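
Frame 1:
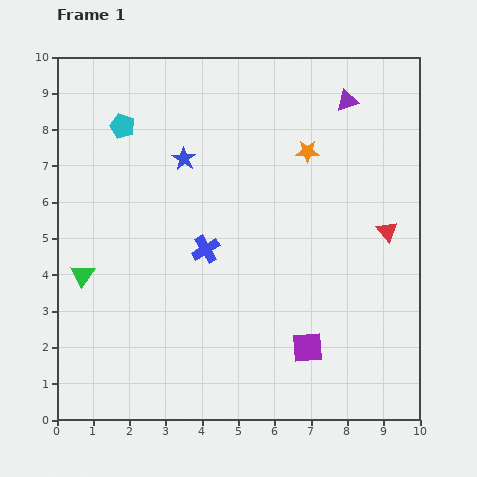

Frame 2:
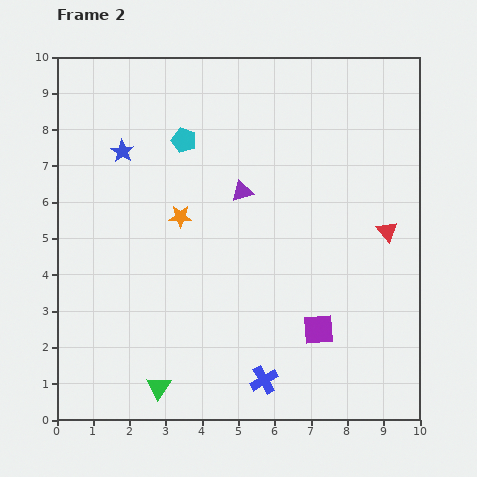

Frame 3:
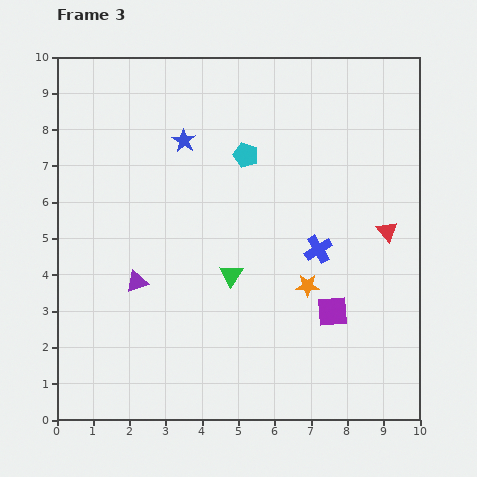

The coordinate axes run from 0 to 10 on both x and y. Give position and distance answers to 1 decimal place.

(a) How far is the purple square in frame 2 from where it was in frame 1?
0.6

The purple square moved from (6.9, 2.0) to (7.2, 2.5), a distance of √(0.3² + 0.5²) ≈ 0.6.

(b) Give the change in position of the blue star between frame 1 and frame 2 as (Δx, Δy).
(-1.7, 0.2)

The blue star was at (3.5, 7.2) in frame 1 and (1.8, 7.4) in frame 2.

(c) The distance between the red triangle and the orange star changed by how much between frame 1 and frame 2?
+2.6

Distance in frame 1: 3.1. Distance in frame 2: 5.7.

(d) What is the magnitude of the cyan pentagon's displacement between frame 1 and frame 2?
1.7

The cyan pentagon moved from (1.8, 8.1) to (3.5, 7.7), a distance of √(1.7² + 0.4²) ≈ 1.7.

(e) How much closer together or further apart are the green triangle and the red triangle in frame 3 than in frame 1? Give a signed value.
-4.0

Distance in frame 1: 8.5. Distance in frame 3: 4.5.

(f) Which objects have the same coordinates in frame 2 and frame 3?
the red triangle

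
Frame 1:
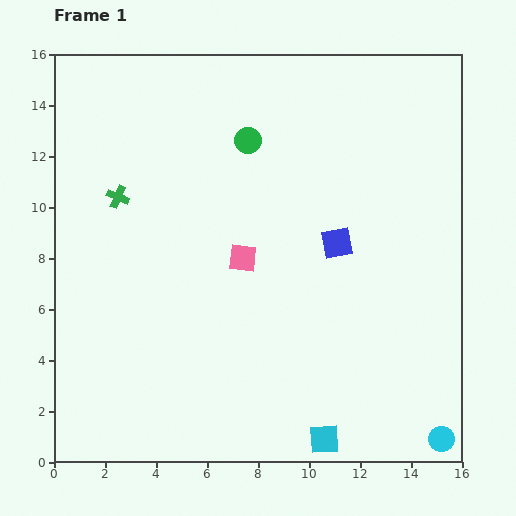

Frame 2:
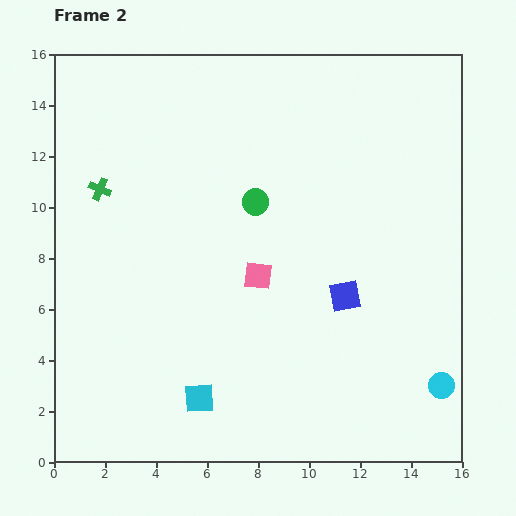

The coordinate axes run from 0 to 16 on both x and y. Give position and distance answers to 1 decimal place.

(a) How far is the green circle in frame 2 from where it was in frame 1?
2.4

The green circle moved from (7.6, 12.6) to (7.9, 10.2), a distance of √(0.3² + 2.4²) ≈ 2.4.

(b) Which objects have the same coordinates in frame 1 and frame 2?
none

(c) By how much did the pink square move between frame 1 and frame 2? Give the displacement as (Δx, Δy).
(0.6, -0.7)

The pink square was at (7.4, 8.0) in frame 1 and (8.0, 7.3) in frame 2.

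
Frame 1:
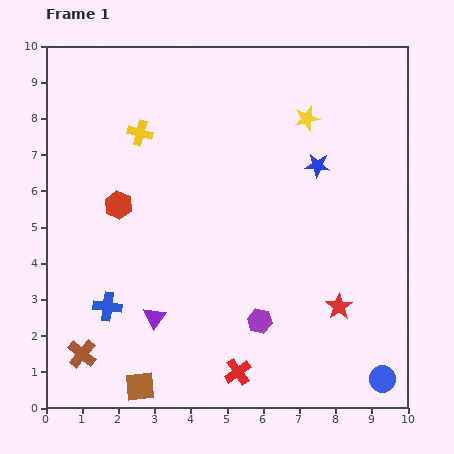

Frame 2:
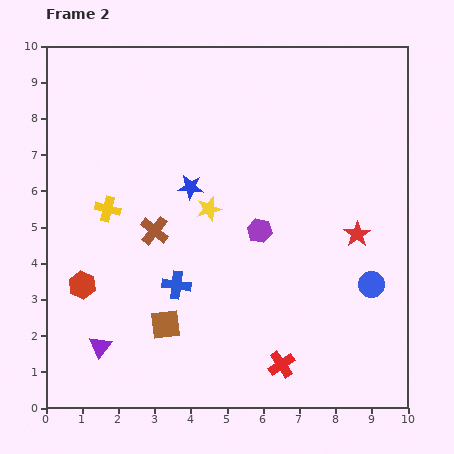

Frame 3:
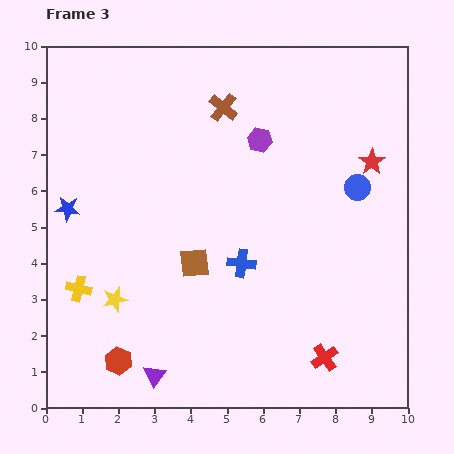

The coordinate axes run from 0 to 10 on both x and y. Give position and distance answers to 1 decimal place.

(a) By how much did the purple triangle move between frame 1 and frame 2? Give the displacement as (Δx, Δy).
(-1.5, -0.8)

The purple triangle was at (3.0, 2.5) in frame 1 and (1.5, 1.7) in frame 2.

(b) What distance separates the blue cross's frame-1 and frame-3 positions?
3.9

The blue cross moved from (1.7, 2.8) to (5.4, 4.0), a distance of √(3.7² + 1.2²) ≈ 3.9.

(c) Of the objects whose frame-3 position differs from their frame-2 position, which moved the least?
the red cross

(moved 1.2)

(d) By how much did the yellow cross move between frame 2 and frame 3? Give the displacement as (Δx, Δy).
(-0.8, -2.2)

The yellow cross was at (1.7, 5.5) in frame 2 and (0.9, 3.3) in frame 3.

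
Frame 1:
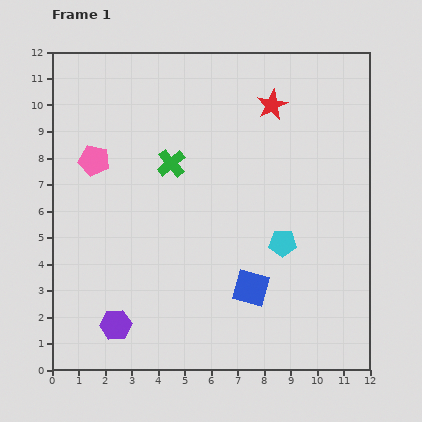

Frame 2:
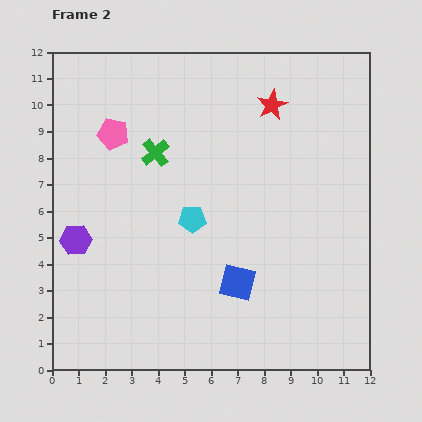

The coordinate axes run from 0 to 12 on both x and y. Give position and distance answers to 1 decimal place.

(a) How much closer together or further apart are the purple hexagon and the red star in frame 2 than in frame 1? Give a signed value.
-1.2

Distance in frame 1: 10.2. Distance in frame 2: 9.0.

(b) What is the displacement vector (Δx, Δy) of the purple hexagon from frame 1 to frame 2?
(-1.5, 3.2)

The purple hexagon was at (2.4, 1.7) in frame 1 and (0.9, 4.9) in frame 2.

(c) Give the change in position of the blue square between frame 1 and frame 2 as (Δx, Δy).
(-0.5, 0.2)

The blue square was at (7.5, 3.1) in frame 1 and (7.0, 3.3) in frame 2.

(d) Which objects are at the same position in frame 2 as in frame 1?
the red star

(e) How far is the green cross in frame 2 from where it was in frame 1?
0.7

The green cross moved from (4.5, 7.8) to (3.9, 8.2), a distance of √(0.6² + 0.4²) ≈ 0.7.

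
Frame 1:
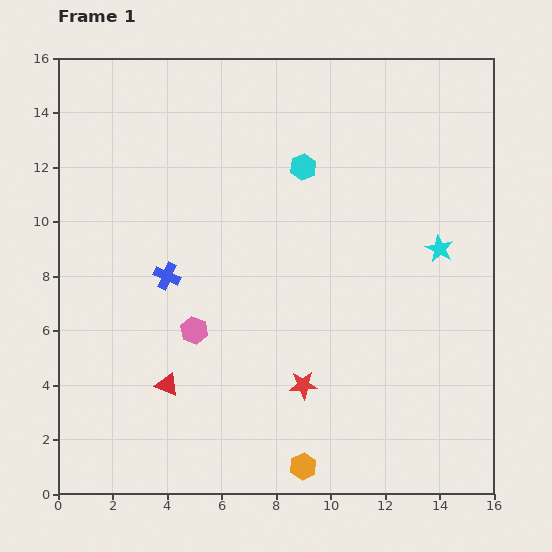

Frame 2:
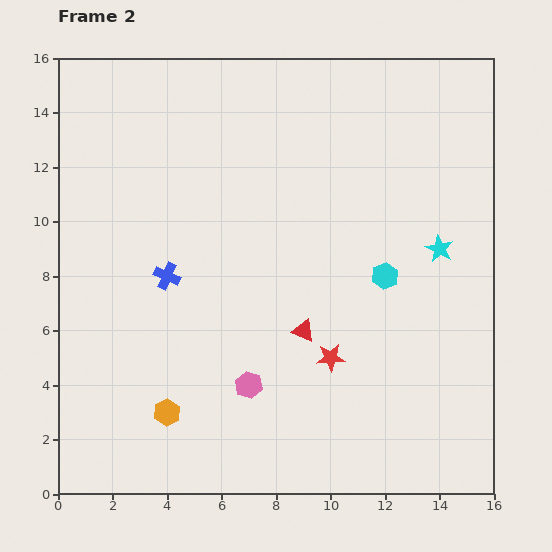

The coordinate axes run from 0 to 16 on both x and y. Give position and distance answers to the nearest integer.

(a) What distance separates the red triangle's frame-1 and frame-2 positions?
5

The red triangle moved from (4, 4) to (9, 6), a distance of √(5² + 2²) ≈ 5.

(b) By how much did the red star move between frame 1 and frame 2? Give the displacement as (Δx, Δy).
(1, 1)

The red star was at (9, 4) in frame 1 and (10, 5) in frame 2.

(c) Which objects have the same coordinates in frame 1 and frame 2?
the blue cross, the cyan star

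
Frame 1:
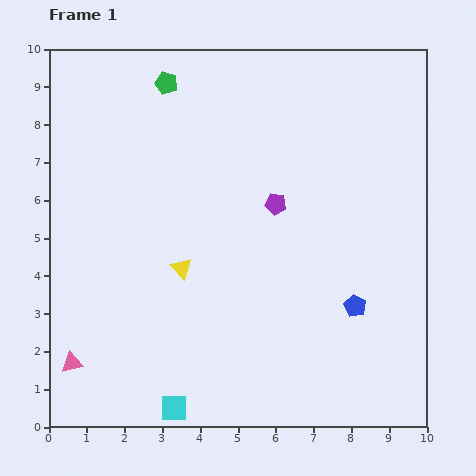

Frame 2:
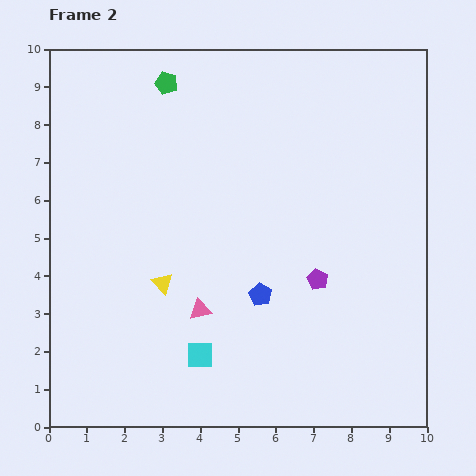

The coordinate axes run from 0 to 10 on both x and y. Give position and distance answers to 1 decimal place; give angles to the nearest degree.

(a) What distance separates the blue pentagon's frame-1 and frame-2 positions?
2.5

The blue pentagon moved from (8.1, 3.2) to (5.6, 3.5), a distance of √(2.5² + 0.3²) ≈ 2.5.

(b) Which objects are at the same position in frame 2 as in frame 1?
the green pentagon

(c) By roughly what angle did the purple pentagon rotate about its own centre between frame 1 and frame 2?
20° clockwise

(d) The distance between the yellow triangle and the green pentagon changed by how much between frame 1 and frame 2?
+0.4

Distance in frame 1: 4.9. Distance in frame 2: 5.3.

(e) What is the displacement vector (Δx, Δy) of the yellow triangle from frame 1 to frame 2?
(-0.5, -0.4)

The yellow triangle was at (3.5, 4.2) in frame 1 and (3.0, 3.8) in frame 2.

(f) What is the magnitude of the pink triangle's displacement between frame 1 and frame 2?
3.7

The pink triangle moved from (0.6, 1.7) to (4.0, 3.1), a distance of √(3.4² + 1.4²) ≈ 3.7.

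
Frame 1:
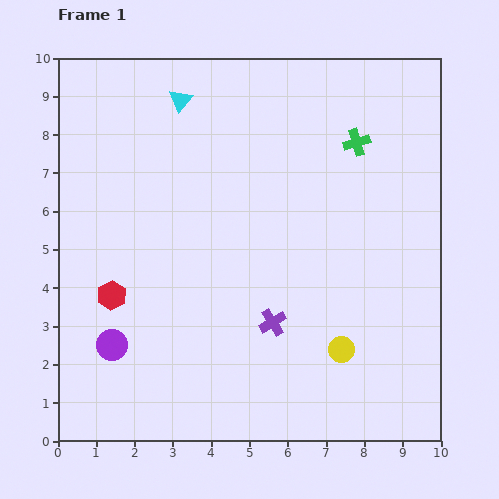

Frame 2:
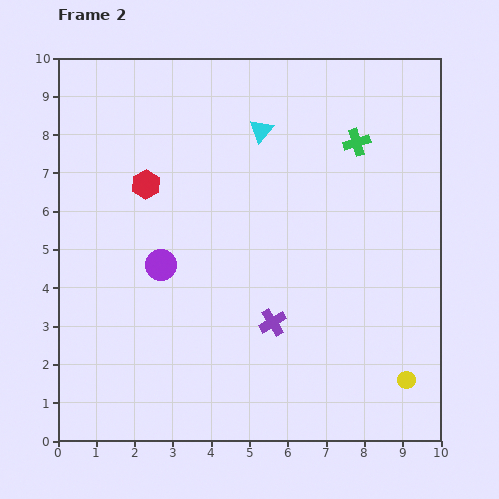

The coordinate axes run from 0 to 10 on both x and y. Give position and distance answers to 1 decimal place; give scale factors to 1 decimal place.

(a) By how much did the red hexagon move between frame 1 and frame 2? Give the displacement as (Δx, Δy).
(0.9, 2.9)

The red hexagon was at (1.4, 3.8) in frame 1 and (2.3, 6.7) in frame 2.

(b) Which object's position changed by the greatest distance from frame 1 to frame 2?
the red hexagon

(moved 3.0; next 2.5)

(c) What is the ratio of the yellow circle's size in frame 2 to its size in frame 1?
0.7×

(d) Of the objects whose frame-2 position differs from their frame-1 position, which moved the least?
the yellow circle

(moved 1.9)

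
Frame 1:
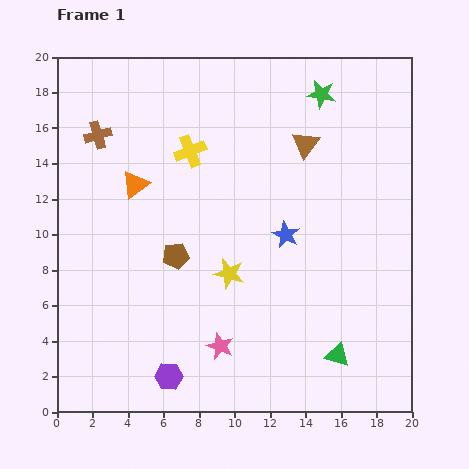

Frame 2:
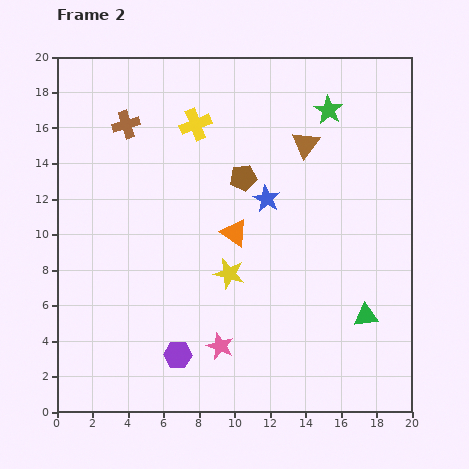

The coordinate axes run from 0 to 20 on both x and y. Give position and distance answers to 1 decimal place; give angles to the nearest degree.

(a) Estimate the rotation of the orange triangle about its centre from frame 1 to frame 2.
49° counter-clockwise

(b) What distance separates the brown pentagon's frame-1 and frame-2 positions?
5.8

The brown pentagon moved from (6.7, 8.8) to (10.5, 13.2), a distance of √(3.8² + 4.4²) ≈ 5.8.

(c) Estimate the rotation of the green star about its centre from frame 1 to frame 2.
22° clockwise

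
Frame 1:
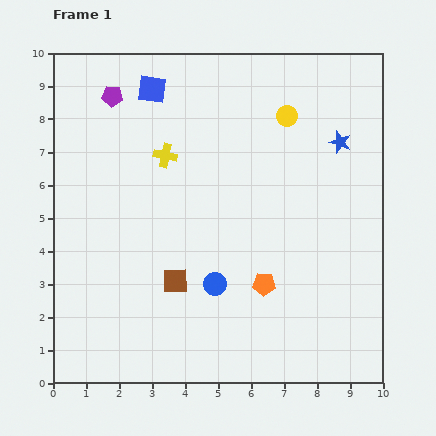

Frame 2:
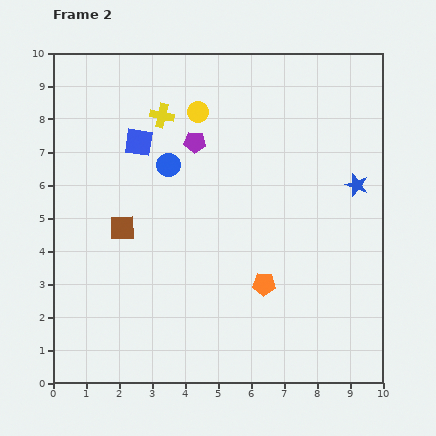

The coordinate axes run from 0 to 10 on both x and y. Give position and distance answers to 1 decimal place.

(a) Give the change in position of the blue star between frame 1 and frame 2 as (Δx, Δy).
(0.5, -1.3)

The blue star was at (8.7, 7.3) in frame 1 and (9.2, 6.0) in frame 2.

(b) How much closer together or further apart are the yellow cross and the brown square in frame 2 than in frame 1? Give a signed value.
-0.2

Distance in frame 1: 3.8. Distance in frame 2: 3.6.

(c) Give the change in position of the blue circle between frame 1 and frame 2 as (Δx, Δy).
(-1.4, 3.6)

The blue circle was at (4.9, 3.0) in frame 1 and (3.5, 6.6) in frame 2.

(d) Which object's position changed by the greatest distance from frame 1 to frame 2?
the blue circle

(moved 3.9; next 2.9)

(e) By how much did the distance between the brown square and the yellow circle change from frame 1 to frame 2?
-1.8

Distance in frame 1: 6.0. Distance in frame 2: 4.2.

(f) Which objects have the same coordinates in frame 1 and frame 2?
the orange pentagon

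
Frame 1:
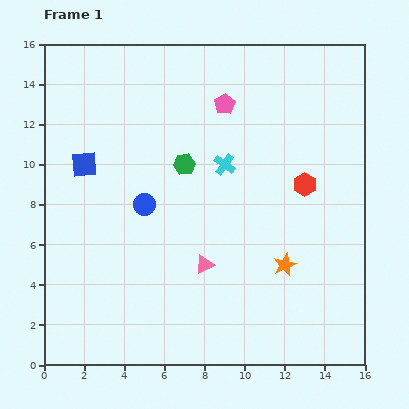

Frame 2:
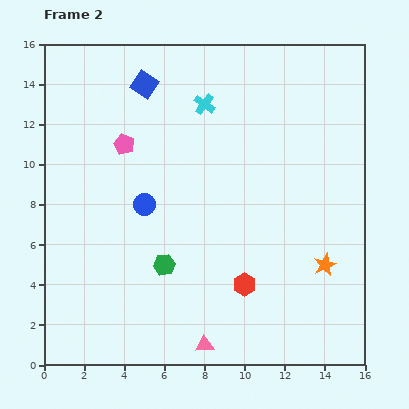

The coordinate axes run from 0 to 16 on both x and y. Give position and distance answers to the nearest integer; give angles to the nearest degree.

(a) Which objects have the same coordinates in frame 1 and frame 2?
the blue circle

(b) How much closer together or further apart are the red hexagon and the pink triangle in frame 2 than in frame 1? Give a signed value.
-2

Distance in frame 1: 6. Distance in frame 2: 4.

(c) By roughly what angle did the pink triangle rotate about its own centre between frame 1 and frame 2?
21° clockwise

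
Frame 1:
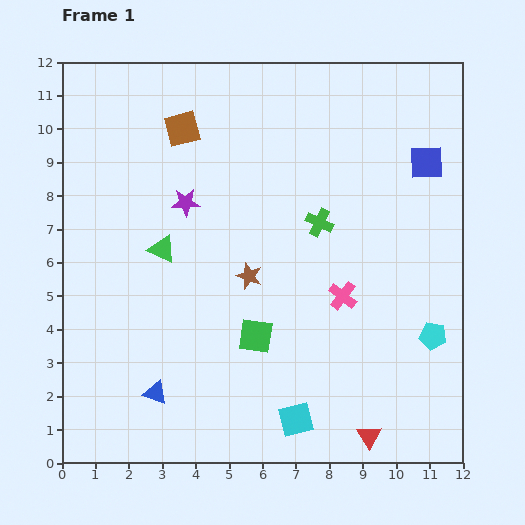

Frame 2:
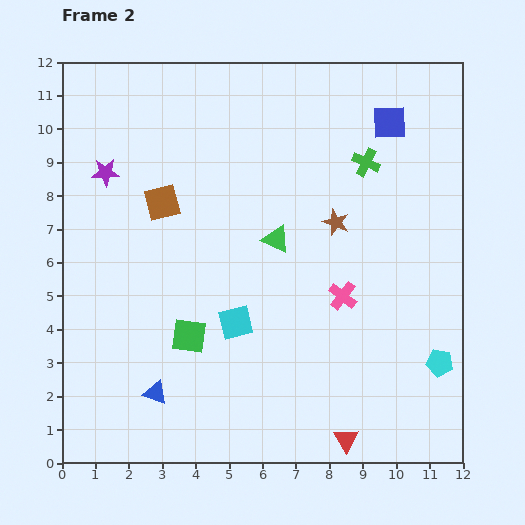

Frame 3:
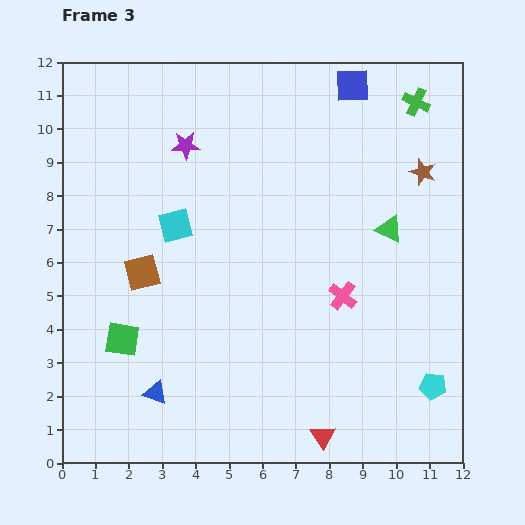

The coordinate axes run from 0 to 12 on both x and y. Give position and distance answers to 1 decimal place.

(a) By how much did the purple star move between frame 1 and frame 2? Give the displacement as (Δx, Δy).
(-2.4, 0.9)

The purple star was at (3.7, 7.8) in frame 1 and (1.3, 8.7) in frame 2.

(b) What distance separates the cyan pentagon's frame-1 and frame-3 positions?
1.5

The cyan pentagon moved from (11.1, 3.8) to (11.1, 2.3), a distance of √(0.0² + 1.5²) ≈ 1.5.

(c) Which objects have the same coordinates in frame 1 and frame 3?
the pink cross, the blue triangle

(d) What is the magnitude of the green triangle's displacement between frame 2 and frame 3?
3.4

The green triangle moved from (6.4, 6.7) to (9.8, 7.0), a distance of √(3.4² + 0.3²) ≈ 3.4.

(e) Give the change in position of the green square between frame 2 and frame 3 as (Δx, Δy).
(-2.0, -0.1)

The green square was at (3.8, 3.8) in frame 2 and (1.8, 3.7) in frame 3.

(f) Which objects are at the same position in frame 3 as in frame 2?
the pink cross, the blue triangle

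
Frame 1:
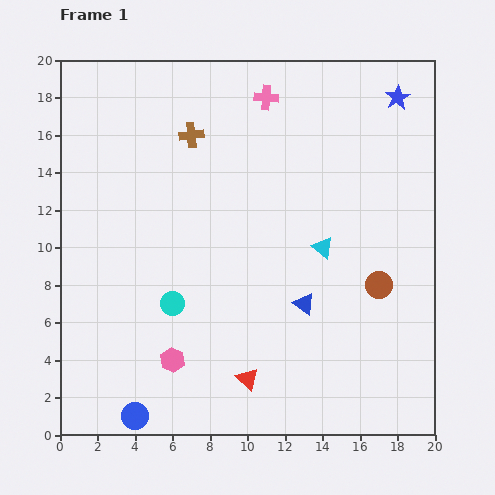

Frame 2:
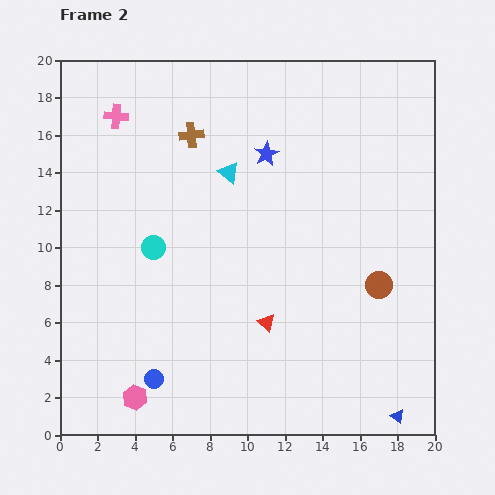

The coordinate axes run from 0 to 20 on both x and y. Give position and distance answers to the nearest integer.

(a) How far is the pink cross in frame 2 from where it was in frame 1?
8

The pink cross moved from (11, 18) to (3, 17), a distance of √(8² + 1²) ≈ 8.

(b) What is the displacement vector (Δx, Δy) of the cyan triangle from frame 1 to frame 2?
(-5, 4)

The cyan triangle was at (14, 10) in frame 1 and (9, 14) in frame 2.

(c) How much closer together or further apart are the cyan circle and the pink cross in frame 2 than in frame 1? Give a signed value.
-5

Distance in frame 1: 12. Distance in frame 2: 7.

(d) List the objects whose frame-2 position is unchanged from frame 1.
the brown cross, the brown circle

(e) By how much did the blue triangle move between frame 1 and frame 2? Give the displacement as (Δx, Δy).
(5, -6)

The blue triangle was at (13, 7) in frame 1 and (18, 1) in frame 2.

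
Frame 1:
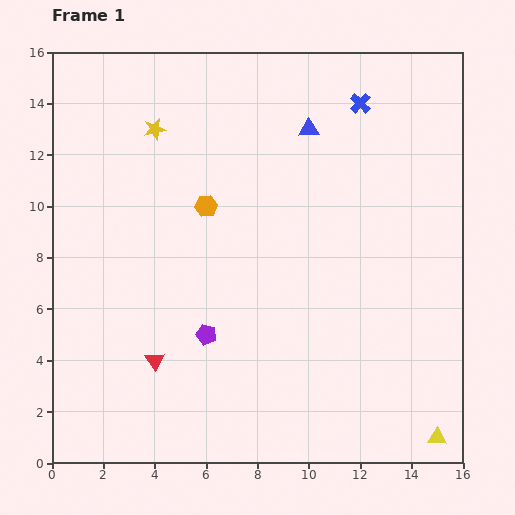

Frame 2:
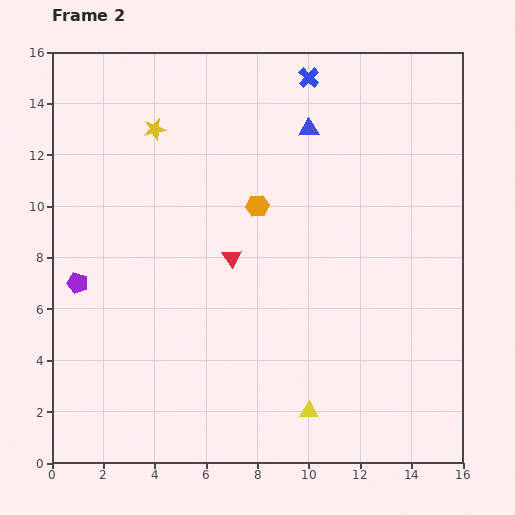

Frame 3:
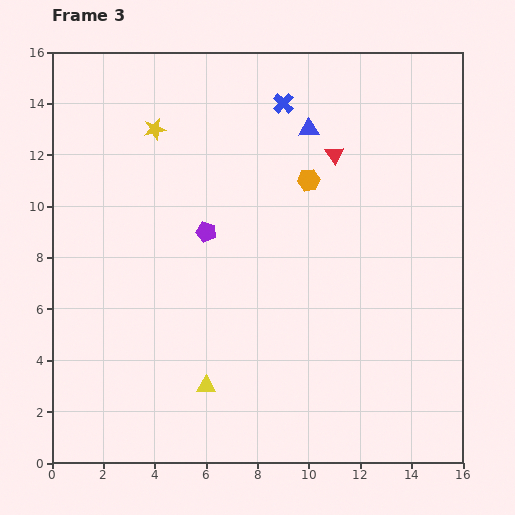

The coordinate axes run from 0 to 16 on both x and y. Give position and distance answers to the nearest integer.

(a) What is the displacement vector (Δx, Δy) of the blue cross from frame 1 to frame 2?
(-2, 1)

The blue cross was at (12, 14) in frame 1 and (10, 15) in frame 2.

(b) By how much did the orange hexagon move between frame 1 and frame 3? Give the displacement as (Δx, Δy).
(4, 1)

The orange hexagon was at (6, 10) in frame 1 and (10, 11) in frame 3.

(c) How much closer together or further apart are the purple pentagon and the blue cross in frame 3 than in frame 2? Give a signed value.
-6

Distance in frame 2: 12. Distance in frame 3: 6.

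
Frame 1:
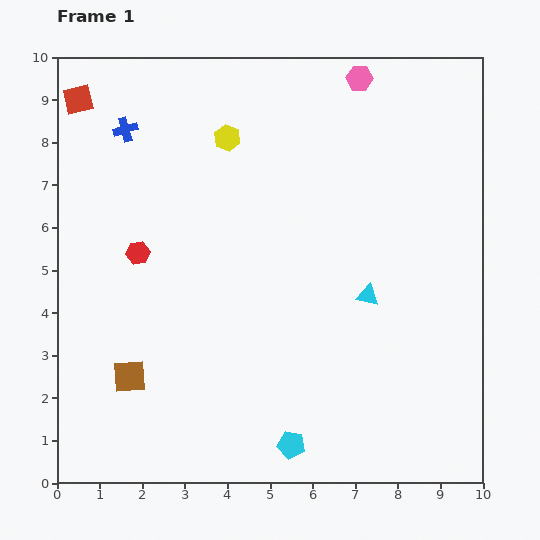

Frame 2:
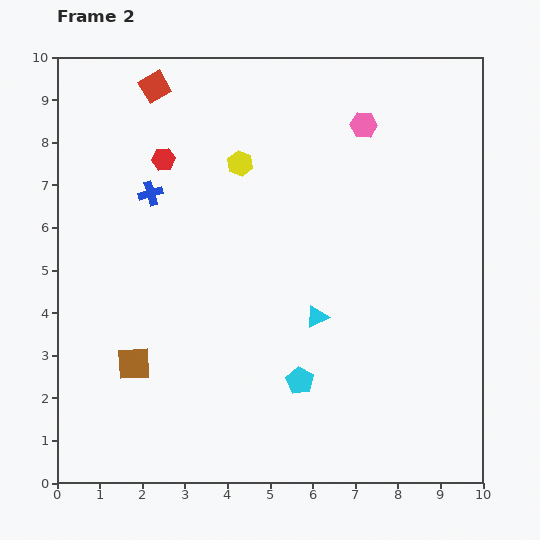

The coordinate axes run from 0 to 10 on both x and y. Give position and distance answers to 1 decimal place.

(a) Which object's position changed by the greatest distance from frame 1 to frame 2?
the red hexagon

(moved 2.3; next 1.8)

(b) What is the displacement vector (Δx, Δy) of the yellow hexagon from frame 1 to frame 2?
(0.3, -0.6)

The yellow hexagon was at (4.0, 8.1) in frame 1 and (4.3, 7.5) in frame 2.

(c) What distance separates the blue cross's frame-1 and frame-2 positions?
1.6

The blue cross moved from (1.6, 8.3) to (2.2, 6.8), a distance of √(0.6² + 1.5²) ≈ 1.6.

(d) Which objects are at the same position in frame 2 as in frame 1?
none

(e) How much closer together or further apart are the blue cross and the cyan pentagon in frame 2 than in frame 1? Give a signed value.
-2.8

Distance in frame 1: 8.4. Distance in frame 2: 5.6.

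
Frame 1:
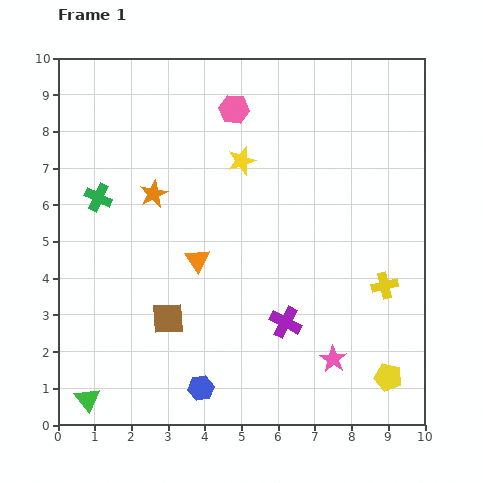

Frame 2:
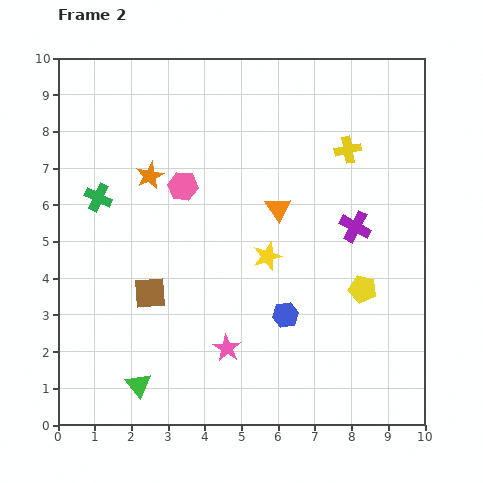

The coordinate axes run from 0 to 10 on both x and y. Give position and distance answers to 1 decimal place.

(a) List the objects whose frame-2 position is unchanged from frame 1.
the green cross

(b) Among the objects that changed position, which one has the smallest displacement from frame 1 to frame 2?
the orange star

(moved 0.5)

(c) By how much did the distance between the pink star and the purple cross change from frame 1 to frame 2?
+3.2

Distance in frame 1: 1.6. Distance in frame 2: 4.8.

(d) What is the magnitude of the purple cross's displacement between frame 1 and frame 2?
3.2

The purple cross moved from (6.2, 2.8) to (8.1, 5.4), a distance of √(1.9² + 2.6²) ≈ 3.2.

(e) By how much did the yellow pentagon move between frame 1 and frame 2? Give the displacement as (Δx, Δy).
(-0.7, 2.4)

The yellow pentagon was at (9.0, 1.3) in frame 1 and (8.3, 3.7) in frame 2.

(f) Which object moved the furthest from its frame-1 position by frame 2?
the yellow cross

(moved 3.8; next 3.2)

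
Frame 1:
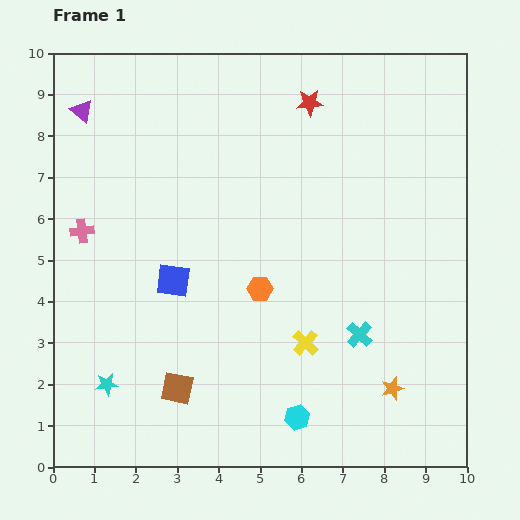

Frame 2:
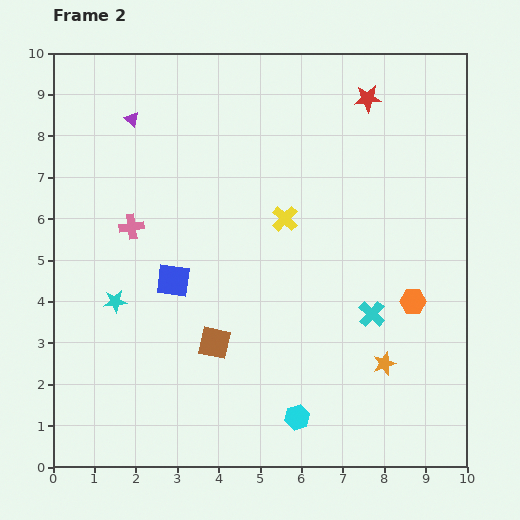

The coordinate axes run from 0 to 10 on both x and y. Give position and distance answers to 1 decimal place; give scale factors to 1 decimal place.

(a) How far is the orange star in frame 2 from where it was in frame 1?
0.6

The orange star moved from (8.2, 1.9) to (8.0, 2.5), a distance of √(0.2² + 0.6²) ≈ 0.6.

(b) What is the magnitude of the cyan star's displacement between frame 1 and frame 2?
2.0

The cyan star moved from (1.3, 2.0) to (1.5, 4.0), a distance of √(0.2² + 2.0²) ≈ 2.0.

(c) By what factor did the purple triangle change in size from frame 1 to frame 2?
0.6×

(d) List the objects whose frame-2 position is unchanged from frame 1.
the cyan hexagon, the blue square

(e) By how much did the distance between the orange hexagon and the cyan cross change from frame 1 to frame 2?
-1.6

Distance in frame 1: 2.6. Distance in frame 2: 1.0.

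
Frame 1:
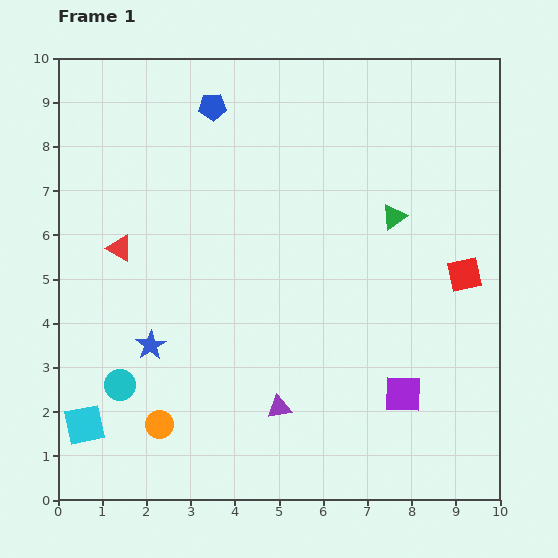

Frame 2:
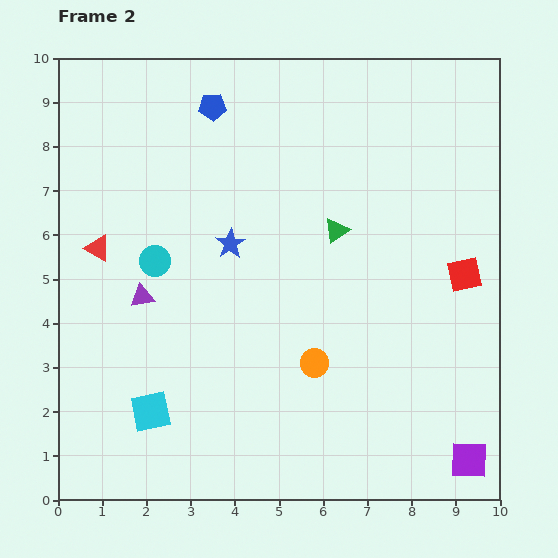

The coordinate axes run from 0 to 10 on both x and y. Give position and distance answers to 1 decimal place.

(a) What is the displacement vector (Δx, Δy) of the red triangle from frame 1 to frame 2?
(-0.5, 0.0)

The red triangle was at (1.4, 5.7) in frame 1 and (0.9, 5.7) in frame 2.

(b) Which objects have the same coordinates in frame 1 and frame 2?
the red square, the blue pentagon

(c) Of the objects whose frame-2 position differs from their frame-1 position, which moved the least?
the red triangle

(moved 0.5)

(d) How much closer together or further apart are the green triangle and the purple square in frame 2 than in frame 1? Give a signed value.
+2.0

Distance in frame 1: 4.0. Distance in frame 2: 6.0.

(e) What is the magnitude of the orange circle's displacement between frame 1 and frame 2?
3.8

The orange circle moved from (2.3, 1.7) to (5.8, 3.1), a distance of √(3.5² + 1.4²) ≈ 3.8.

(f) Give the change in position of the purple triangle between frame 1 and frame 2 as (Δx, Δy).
(-3.1, 2.5)

The purple triangle was at (5.0, 2.1) in frame 1 and (1.9, 4.6) in frame 2.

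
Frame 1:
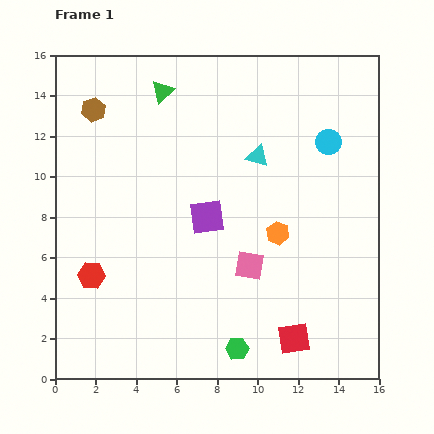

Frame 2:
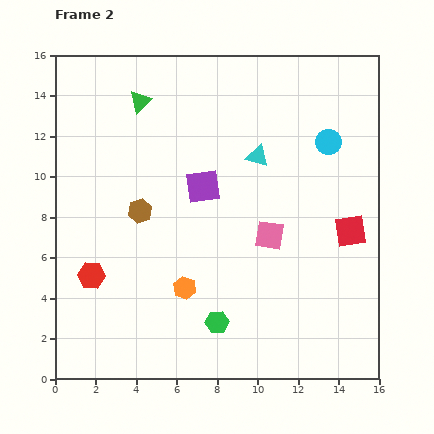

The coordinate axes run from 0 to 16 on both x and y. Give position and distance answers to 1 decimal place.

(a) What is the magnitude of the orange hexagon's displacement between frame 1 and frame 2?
5.3

The orange hexagon moved from (11.0, 7.2) to (6.4, 4.5), a distance of √(4.6² + 2.7²) ≈ 5.3.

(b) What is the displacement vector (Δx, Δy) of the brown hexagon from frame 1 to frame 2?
(2.3, -5.0)

The brown hexagon was at (1.9, 13.3) in frame 1 and (4.2, 8.3) in frame 2.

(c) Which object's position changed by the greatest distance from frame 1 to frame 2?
the red square

(moved 6.0; next 5.5)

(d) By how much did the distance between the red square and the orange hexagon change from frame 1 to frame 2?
+3.4

Distance in frame 1: 5.3. Distance in frame 2: 8.7.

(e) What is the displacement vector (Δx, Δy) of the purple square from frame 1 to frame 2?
(-0.2, 1.5)

The purple square was at (7.5, 8.0) in frame 1 and (7.3, 9.5) in frame 2.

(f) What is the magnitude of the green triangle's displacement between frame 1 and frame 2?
1.2

The green triangle moved from (5.3, 14.2) to (4.2, 13.7), a distance of √(1.1² + 0.5²) ≈ 1.2.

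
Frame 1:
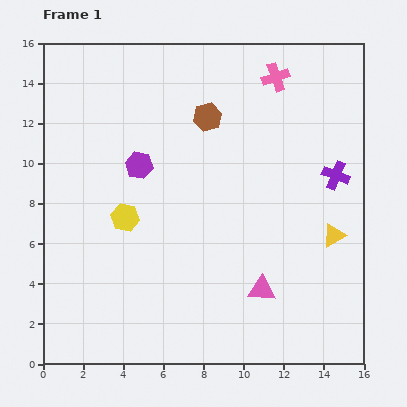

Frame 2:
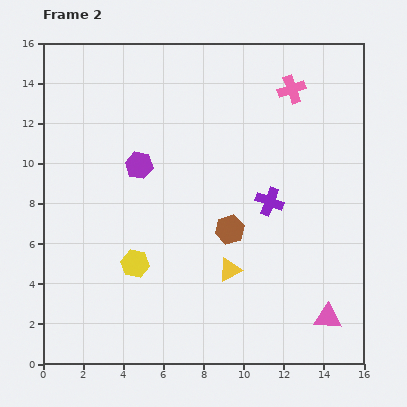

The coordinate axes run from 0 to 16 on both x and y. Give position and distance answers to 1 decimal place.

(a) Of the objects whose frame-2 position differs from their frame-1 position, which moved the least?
the pink cross

(moved 1.0)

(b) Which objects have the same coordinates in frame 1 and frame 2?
the purple hexagon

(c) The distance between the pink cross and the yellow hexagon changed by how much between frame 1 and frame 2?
+1.4

Distance in frame 1: 10.3. Distance in frame 2: 11.7.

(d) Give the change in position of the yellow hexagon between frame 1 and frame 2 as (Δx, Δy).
(0.5, -2.3)

The yellow hexagon was at (4.1, 7.3) in frame 1 and (4.6, 5.0) in frame 2.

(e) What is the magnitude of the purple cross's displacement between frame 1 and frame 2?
3.5

The purple cross moved from (14.6, 9.4) to (11.3, 8.1), a distance of √(3.3² + 1.3²) ≈ 3.5.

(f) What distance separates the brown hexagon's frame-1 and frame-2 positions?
5.7

The brown hexagon moved from (8.2, 12.3) to (9.3, 6.7), a distance of √(1.1² + 5.6²) ≈ 5.7.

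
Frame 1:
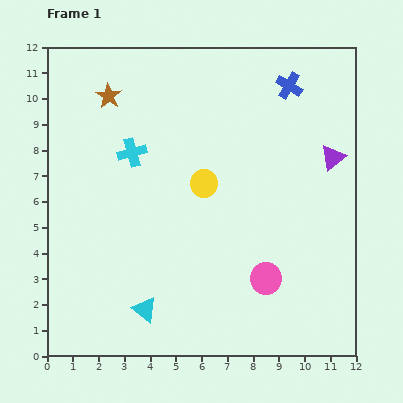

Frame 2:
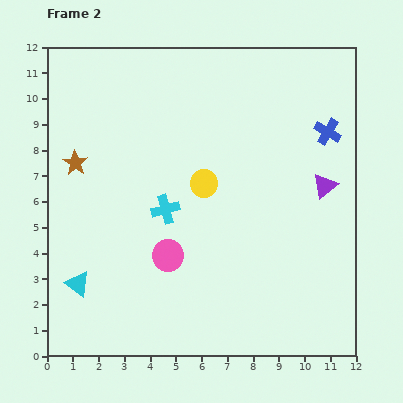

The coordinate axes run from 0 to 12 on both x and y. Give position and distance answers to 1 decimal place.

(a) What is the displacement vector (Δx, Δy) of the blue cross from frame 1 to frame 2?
(1.5, -1.8)

The blue cross was at (9.4, 10.5) in frame 1 and (10.9, 8.7) in frame 2.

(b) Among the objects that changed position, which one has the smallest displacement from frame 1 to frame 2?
the purple triangle

(moved 1.1)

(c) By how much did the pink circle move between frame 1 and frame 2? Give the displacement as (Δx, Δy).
(-3.8, 0.9)

The pink circle was at (8.5, 3.0) in frame 1 and (4.7, 3.9) in frame 2.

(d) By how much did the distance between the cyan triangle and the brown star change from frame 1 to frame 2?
-3.7

Distance in frame 1: 8.4. Distance in frame 2: 4.7.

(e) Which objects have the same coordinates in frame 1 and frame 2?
the yellow circle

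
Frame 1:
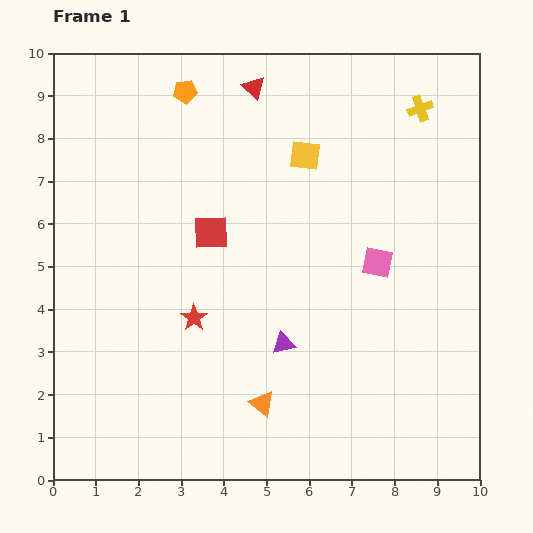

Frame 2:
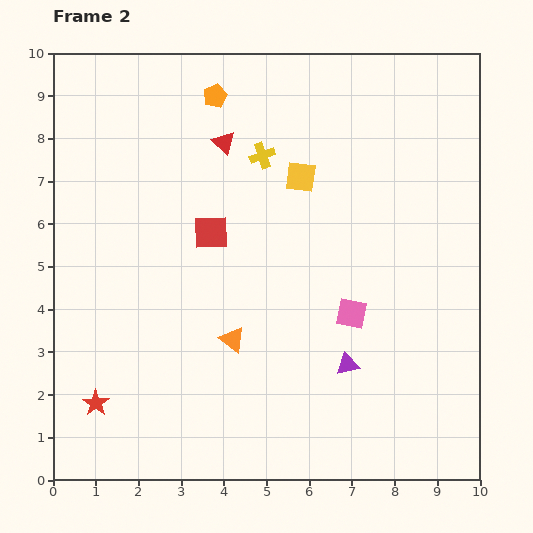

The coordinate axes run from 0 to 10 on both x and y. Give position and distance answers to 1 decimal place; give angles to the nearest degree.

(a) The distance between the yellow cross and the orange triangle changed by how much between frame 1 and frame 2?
-3.4

Distance in frame 1: 7.8. Distance in frame 2: 4.4.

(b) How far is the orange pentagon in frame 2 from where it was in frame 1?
0.7

The orange pentagon moved from (3.1, 9.1) to (3.8, 9.0), a distance of √(0.7² + 0.1²) ≈ 0.7.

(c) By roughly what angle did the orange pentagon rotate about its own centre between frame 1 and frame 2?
18° counter-clockwise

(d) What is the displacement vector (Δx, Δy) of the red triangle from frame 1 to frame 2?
(-0.7, -1.3)

The red triangle was at (4.7, 9.2) in frame 1 and (4.0, 7.9) in frame 2.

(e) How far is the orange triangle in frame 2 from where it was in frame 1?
1.7

The orange triangle moved from (4.9, 1.8) to (4.2, 3.3), a distance of √(0.7² + 1.5²) ≈ 1.7.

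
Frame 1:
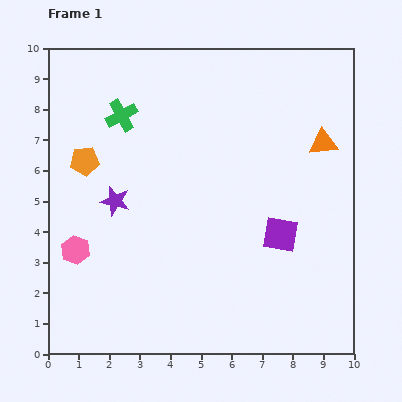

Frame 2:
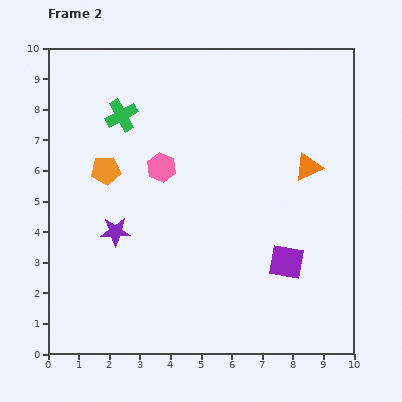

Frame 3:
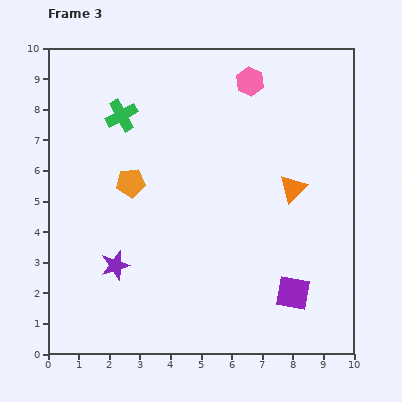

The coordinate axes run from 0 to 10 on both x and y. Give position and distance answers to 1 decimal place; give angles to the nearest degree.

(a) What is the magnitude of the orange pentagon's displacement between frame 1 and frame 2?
0.8

The orange pentagon moved from (1.2, 6.3) to (1.9, 6.0), a distance of √(0.7² + 0.3²) ≈ 0.8.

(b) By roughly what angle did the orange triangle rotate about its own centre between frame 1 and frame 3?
38° counter-clockwise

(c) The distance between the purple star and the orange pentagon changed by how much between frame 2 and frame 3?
+0.7

Distance in frame 2: 2.0. Distance in frame 3: 2.7.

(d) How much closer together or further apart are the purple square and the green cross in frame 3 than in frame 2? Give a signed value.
+0.9

Distance in frame 2: 7.2. Distance in frame 3: 8.1.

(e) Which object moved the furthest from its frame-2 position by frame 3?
the pink hexagon

(moved 4.0; next 1.1)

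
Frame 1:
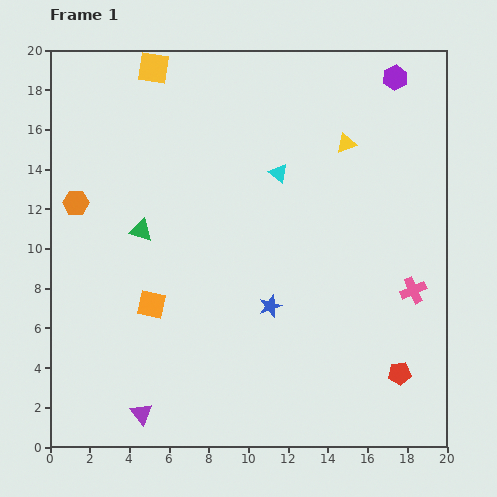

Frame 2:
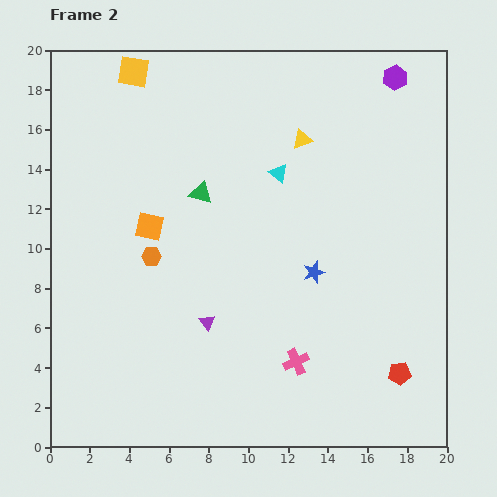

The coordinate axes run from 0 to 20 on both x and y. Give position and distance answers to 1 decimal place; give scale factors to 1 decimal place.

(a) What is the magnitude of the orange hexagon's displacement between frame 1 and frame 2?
4.7

The orange hexagon moved from (1.3, 12.3) to (5.1, 9.6), a distance of √(3.8² + 2.7²) ≈ 4.7.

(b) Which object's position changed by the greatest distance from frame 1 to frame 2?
the pink cross

(moved 6.9; next 5.7)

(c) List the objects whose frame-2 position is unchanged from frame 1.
the cyan triangle, the purple hexagon, the red pentagon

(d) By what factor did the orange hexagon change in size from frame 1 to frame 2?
0.8×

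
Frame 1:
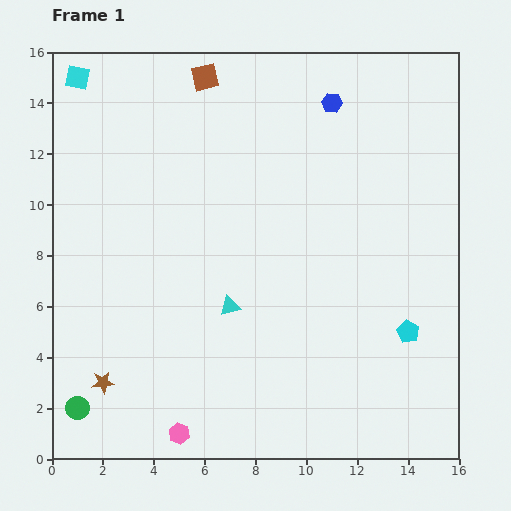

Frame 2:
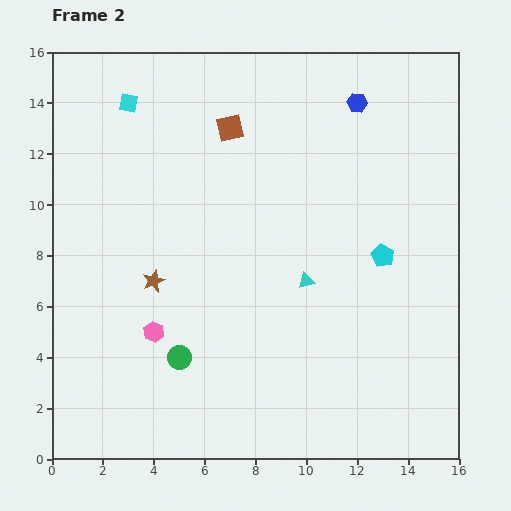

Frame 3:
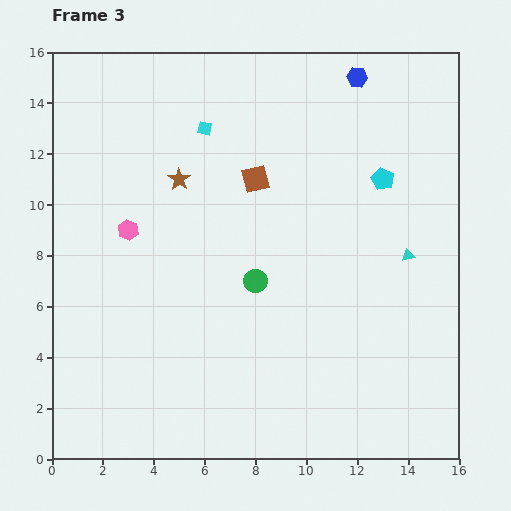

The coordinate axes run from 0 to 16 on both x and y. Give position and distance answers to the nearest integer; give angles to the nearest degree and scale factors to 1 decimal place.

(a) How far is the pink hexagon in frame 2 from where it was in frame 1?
4

The pink hexagon moved from (5, 1) to (4, 5), a distance of √(1² + 4²) ≈ 4.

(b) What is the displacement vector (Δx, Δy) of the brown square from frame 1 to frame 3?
(2, -4)

The brown square was at (6, 15) in frame 1 and (8, 11) in frame 3.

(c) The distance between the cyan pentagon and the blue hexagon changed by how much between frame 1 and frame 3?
-5

Distance in frame 1: 9. Distance in frame 3: 4.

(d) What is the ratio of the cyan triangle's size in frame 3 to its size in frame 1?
0.6×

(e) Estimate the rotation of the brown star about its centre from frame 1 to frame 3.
31° counter-clockwise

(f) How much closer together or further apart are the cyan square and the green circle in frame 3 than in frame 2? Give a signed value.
-4

Distance in frame 2: 10. Distance in frame 3: 6.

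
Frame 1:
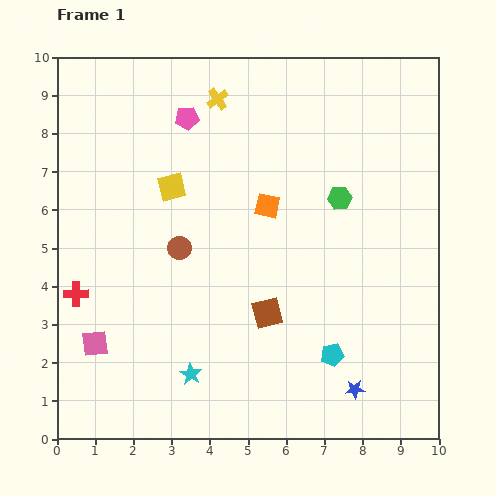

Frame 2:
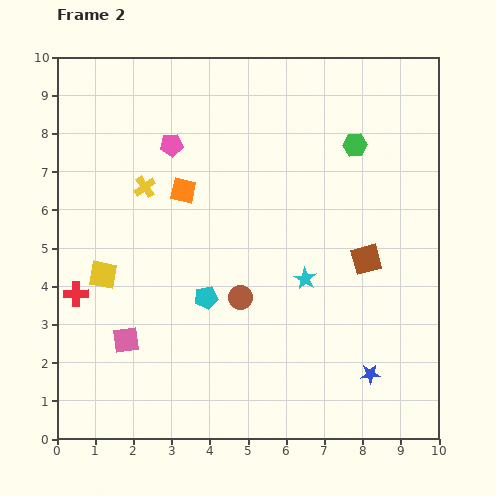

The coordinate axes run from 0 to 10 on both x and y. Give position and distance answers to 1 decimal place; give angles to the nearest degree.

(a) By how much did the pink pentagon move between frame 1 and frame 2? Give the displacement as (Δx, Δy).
(-0.4, -0.7)

The pink pentagon was at (3.4, 8.4) in frame 1 and (3.0, 7.7) in frame 2.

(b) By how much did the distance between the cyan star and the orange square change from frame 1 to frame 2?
-0.9

Distance in frame 1: 4.8. Distance in frame 2: 3.9.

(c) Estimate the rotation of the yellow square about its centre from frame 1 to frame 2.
25° clockwise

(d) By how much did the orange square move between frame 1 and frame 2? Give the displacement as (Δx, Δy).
(-2.2, 0.4)

The orange square was at (5.5, 6.1) in frame 1 and (3.3, 6.5) in frame 2.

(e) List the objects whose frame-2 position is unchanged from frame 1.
the red cross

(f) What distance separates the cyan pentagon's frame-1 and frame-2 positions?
3.6

The cyan pentagon moved from (7.2, 2.2) to (3.9, 3.7), a distance of √(3.3² + 1.5²) ≈ 3.6.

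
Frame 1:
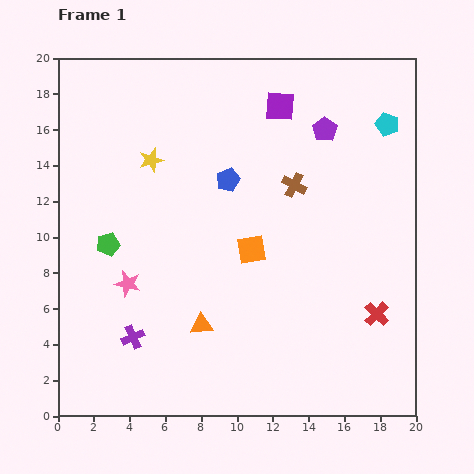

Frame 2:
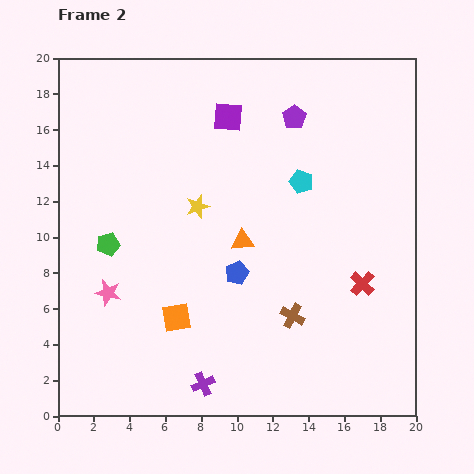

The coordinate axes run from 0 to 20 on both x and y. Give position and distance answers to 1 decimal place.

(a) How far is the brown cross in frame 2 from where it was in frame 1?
7.3

The brown cross moved from (13.2, 12.9) to (13.1, 5.6), a distance of √(0.1² + 7.3²) ≈ 7.3.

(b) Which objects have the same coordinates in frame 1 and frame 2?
the green pentagon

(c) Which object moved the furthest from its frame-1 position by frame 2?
the brown cross

(moved 7.3; next 5.8)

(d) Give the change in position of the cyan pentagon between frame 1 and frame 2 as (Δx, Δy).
(-4.8, -3.2)

The cyan pentagon was at (18.4, 16.3) in frame 1 and (13.6, 13.1) in frame 2.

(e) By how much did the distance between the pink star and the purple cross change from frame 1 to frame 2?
+4.4

Distance in frame 1: 3.0. Distance in frame 2: 7.4.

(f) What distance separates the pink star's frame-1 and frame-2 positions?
1.2

The pink star moved from (3.9, 7.4) to (2.8, 6.9), a distance of √(1.1² + 0.5²) ≈ 1.2.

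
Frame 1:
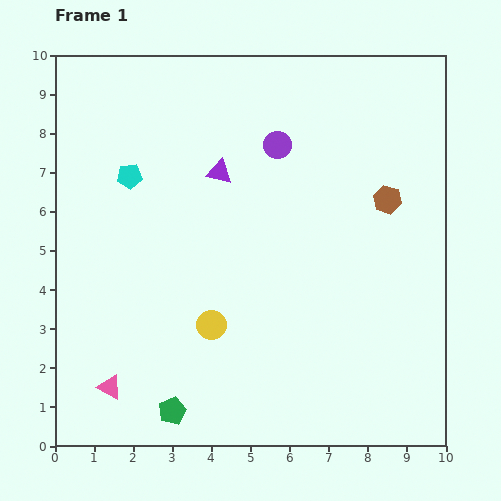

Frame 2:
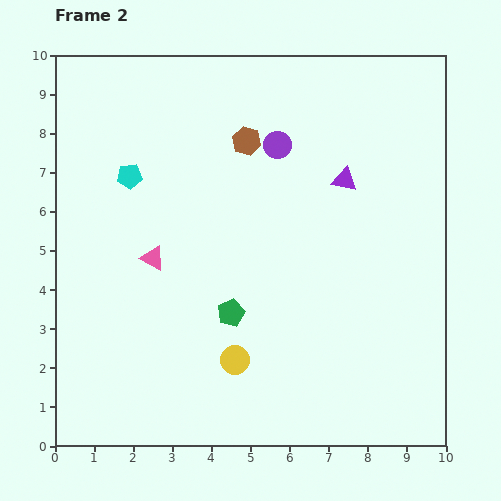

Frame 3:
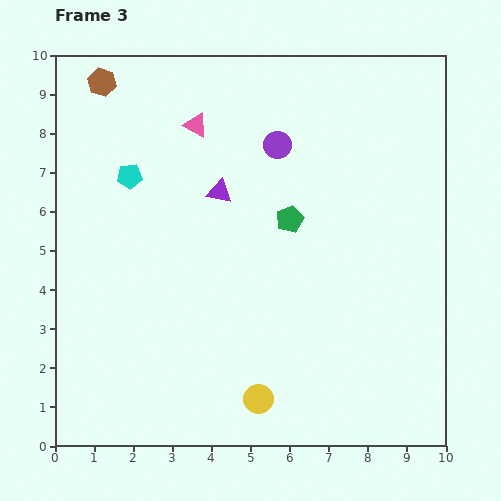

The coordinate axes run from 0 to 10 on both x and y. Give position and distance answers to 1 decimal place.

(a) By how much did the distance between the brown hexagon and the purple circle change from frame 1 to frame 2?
-2.3

Distance in frame 1: 3.1. Distance in frame 2: 0.8.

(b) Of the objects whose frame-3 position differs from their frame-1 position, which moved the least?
the purple triangle

(moved 0.5)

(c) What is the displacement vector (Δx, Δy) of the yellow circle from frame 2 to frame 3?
(0.6, -1.0)

The yellow circle was at (4.6, 2.2) in frame 2 and (5.2, 1.2) in frame 3.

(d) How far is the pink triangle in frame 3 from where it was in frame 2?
3.6

The pink triangle moved from (2.5, 4.8) to (3.6, 8.2), a distance of √(1.1² + 3.4²) ≈ 3.6.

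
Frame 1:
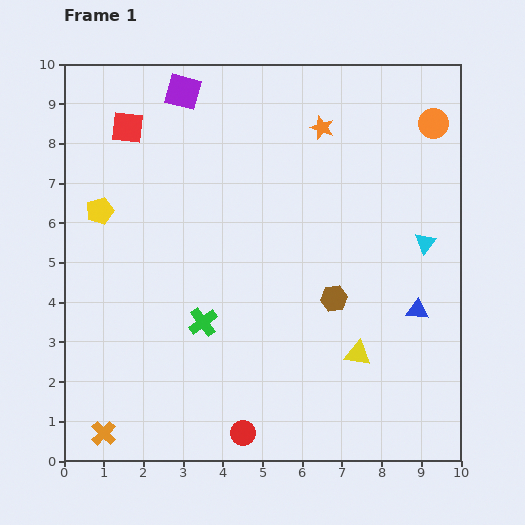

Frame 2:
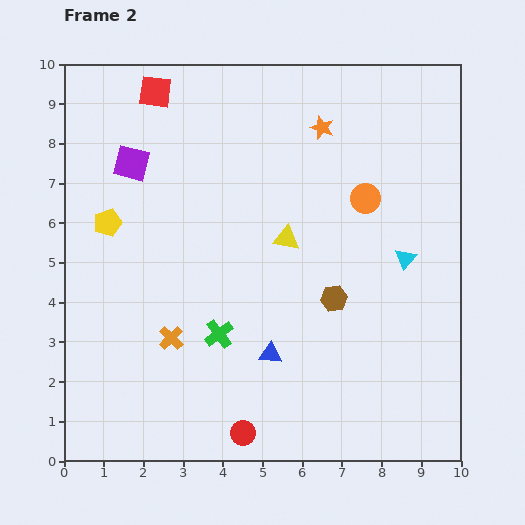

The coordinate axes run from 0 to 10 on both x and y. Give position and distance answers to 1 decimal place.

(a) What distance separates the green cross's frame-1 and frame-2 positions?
0.5

The green cross moved from (3.5, 3.5) to (3.9, 3.2), a distance of √(0.4² + 0.3²) ≈ 0.5.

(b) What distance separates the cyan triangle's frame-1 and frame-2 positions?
0.6

The cyan triangle moved from (9.1, 5.5) to (8.6, 5.1), a distance of √(0.5² + 0.4²) ≈ 0.6.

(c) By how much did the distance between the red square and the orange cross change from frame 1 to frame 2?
-1.5

Distance in frame 1: 7.7. Distance in frame 2: 6.2.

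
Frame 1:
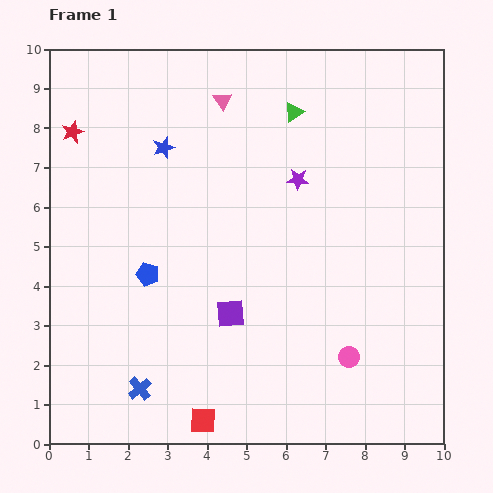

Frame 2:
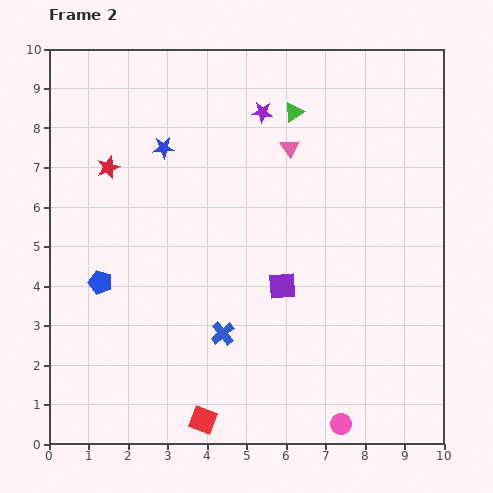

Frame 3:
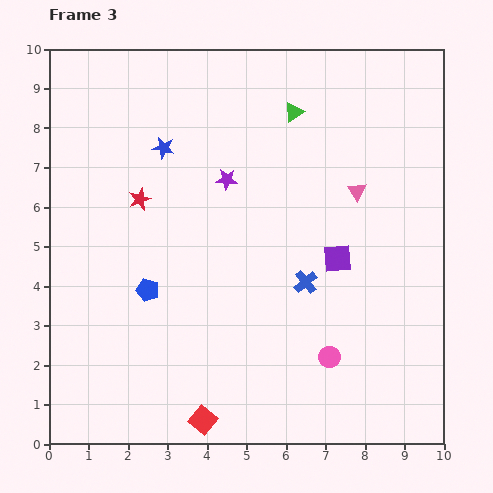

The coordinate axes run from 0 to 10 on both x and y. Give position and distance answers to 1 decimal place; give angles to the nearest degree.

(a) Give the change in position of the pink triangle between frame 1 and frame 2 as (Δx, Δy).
(1.7, -1.2)

The pink triangle was at (4.4, 8.7) in frame 1 and (6.1, 7.5) in frame 2.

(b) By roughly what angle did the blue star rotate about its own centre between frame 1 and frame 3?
31° clockwise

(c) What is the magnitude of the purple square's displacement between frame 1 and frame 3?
3.0

The purple square moved from (4.6, 3.3) to (7.3, 4.7), a distance of √(2.7² + 1.4²) ≈ 3.0.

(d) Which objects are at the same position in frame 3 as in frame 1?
the green triangle, the blue star, the red square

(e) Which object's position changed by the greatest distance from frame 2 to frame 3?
the blue cross

(moved 2.5; next 2.0)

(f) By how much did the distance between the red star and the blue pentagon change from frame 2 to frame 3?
-0.6

Distance in frame 2: 2.9. Distance in frame 3: 2.3.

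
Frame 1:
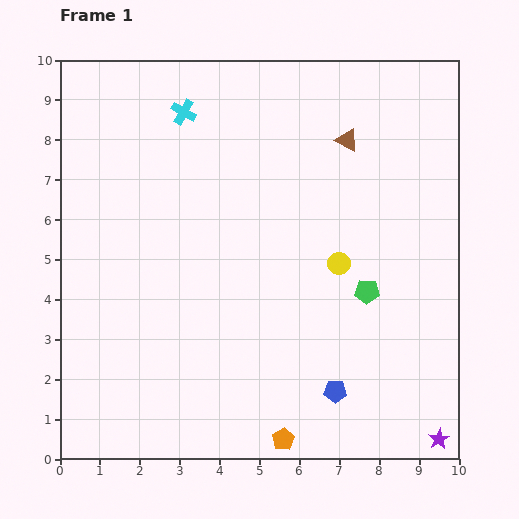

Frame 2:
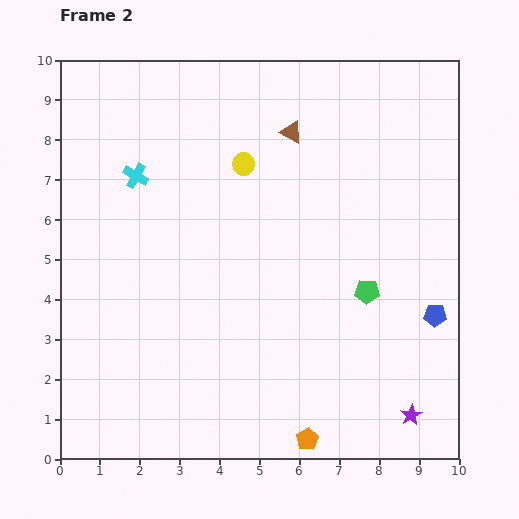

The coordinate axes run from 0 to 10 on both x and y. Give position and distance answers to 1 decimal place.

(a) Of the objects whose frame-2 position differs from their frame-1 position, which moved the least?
the orange pentagon

(moved 0.6)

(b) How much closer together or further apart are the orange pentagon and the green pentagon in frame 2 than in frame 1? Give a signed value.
-0.3

Distance in frame 1: 4.3. Distance in frame 2: 4.0.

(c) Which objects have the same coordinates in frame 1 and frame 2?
the green pentagon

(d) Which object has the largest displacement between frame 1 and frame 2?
the yellow circle

(moved 3.5; next 3.1)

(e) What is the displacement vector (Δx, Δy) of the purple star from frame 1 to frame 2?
(-0.7, 0.6)

The purple star was at (9.5, 0.5) in frame 1 and (8.8, 1.1) in frame 2.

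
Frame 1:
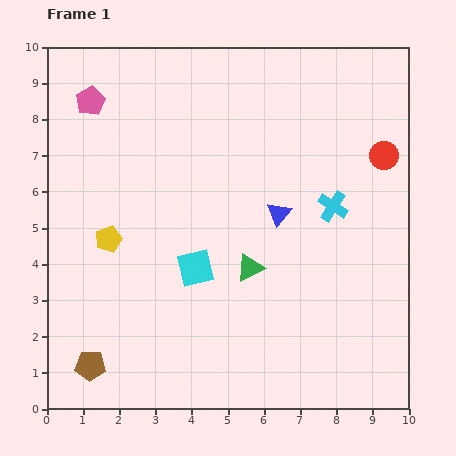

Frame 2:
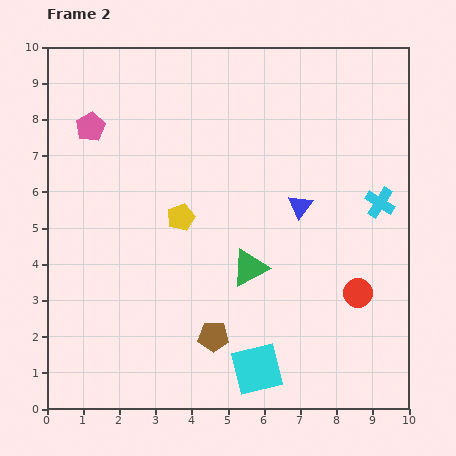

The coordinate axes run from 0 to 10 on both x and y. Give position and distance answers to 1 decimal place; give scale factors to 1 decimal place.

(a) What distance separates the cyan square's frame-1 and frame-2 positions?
3.3

The cyan square moved from (4.1, 3.9) to (5.8, 1.1), a distance of √(1.7² + 2.8²) ≈ 3.3.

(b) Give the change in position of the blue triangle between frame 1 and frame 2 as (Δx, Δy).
(0.6, 0.2)

The blue triangle was at (6.4, 5.4) in frame 1 and (7.0, 5.6) in frame 2.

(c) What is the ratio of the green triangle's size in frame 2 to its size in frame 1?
1.3×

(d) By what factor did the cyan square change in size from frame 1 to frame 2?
1.4×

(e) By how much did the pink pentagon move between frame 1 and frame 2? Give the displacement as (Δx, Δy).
(0.0, -0.7)

The pink pentagon was at (1.2, 8.5) in frame 1 and (1.2, 7.8) in frame 2.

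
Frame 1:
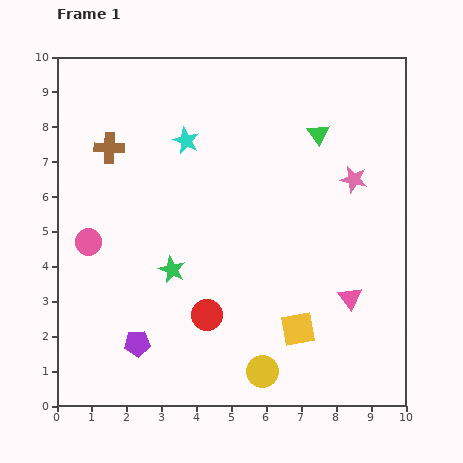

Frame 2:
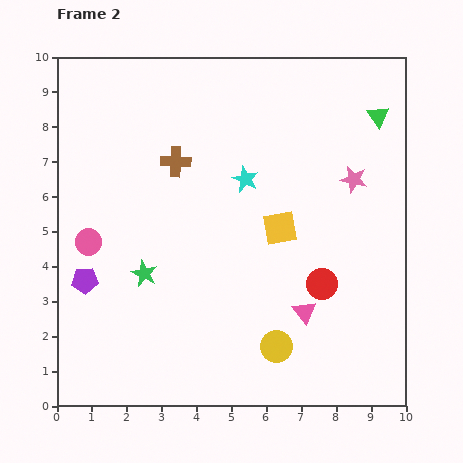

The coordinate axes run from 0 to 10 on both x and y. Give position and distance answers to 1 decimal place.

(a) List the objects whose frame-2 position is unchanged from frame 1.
the pink star, the pink circle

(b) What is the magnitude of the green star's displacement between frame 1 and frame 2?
0.8

The green star moved from (3.3, 3.9) to (2.5, 3.8), a distance of √(0.8² + 0.1²) ≈ 0.8.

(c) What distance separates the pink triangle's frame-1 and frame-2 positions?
1.4

The pink triangle moved from (8.4, 3.1) to (7.1, 2.7), a distance of √(1.3² + 0.4²) ≈ 1.4.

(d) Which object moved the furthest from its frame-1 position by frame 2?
the red circle

(moved 3.4; next 2.9)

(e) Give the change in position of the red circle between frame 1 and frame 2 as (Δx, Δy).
(3.3, 0.9)

The red circle was at (4.3, 2.6) in frame 1 and (7.6, 3.5) in frame 2.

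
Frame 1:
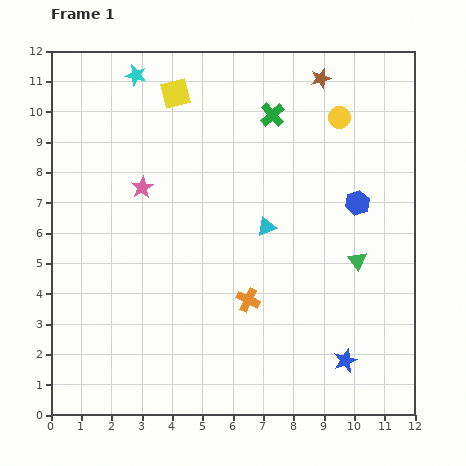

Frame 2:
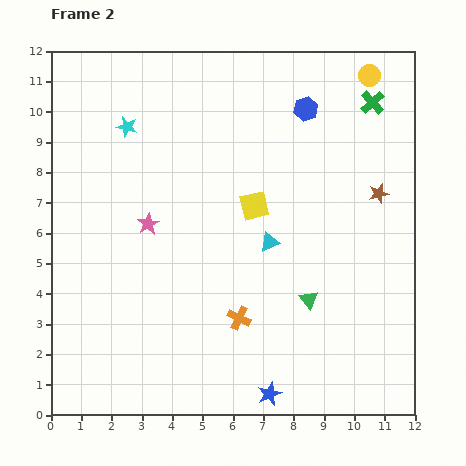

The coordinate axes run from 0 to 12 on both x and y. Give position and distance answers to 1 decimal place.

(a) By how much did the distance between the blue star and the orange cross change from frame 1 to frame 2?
-1.1

Distance in frame 1: 3.8. Distance in frame 2: 2.7.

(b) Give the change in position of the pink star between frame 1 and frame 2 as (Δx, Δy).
(0.2, -1.2)

The pink star was at (3.0, 7.5) in frame 1 and (3.2, 6.3) in frame 2.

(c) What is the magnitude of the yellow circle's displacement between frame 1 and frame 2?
1.7

The yellow circle moved from (9.5, 9.8) to (10.5, 11.2), a distance of √(1.0² + 1.4²) ≈ 1.7.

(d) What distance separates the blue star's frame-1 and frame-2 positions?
2.7

The blue star moved from (9.7, 1.8) to (7.2, 0.7), a distance of √(2.5² + 1.1²) ≈ 2.7.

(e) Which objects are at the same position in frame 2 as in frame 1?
none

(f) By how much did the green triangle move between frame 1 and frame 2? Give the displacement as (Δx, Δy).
(-1.6, -1.3)

The green triangle was at (10.1, 5.1) in frame 1 and (8.5, 3.8) in frame 2.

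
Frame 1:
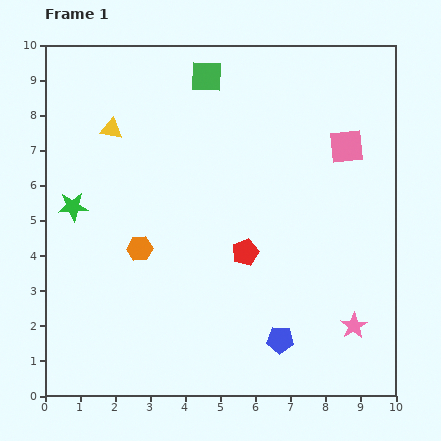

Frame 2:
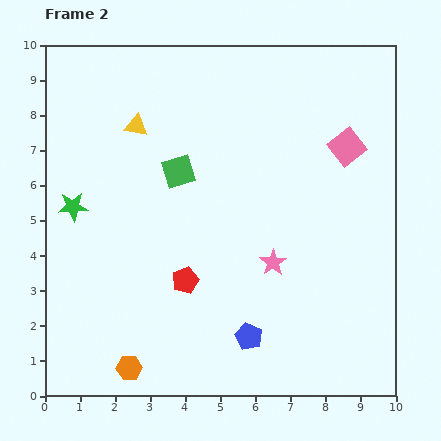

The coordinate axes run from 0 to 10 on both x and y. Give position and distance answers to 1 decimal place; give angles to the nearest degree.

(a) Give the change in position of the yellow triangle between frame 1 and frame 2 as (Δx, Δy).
(0.7, 0.1)

The yellow triangle was at (1.9, 7.6) in frame 1 and (2.6, 7.7) in frame 2.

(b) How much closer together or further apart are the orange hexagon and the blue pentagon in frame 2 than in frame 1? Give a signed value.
-1.3

Distance in frame 1: 4.8. Distance in frame 2: 3.5.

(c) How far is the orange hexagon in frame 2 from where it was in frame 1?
3.4

The orange hexagon moved from (2.7, 4.2) to (2.4, 0.8), a distance of √(0.3² + 3.4²) ≈ 3.4.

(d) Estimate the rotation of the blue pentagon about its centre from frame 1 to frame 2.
22° clockwise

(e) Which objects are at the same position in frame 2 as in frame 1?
the pink square, the green star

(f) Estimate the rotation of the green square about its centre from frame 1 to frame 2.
21° counter-clockwise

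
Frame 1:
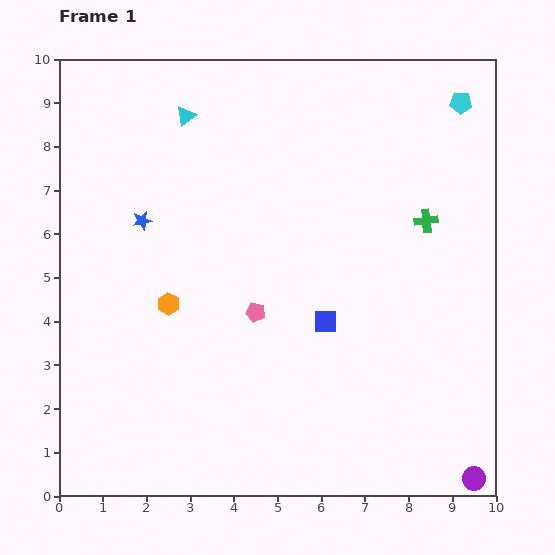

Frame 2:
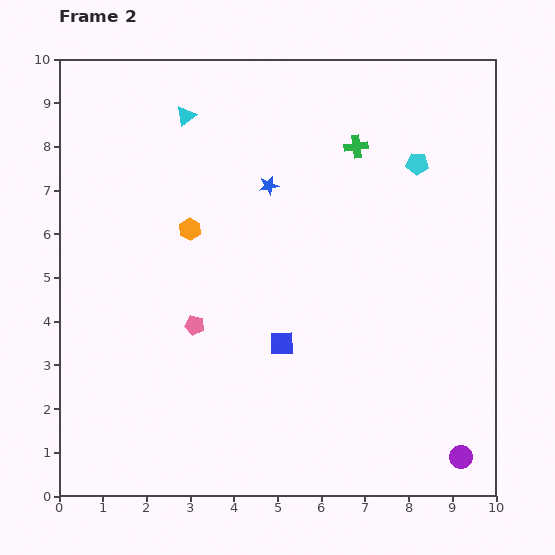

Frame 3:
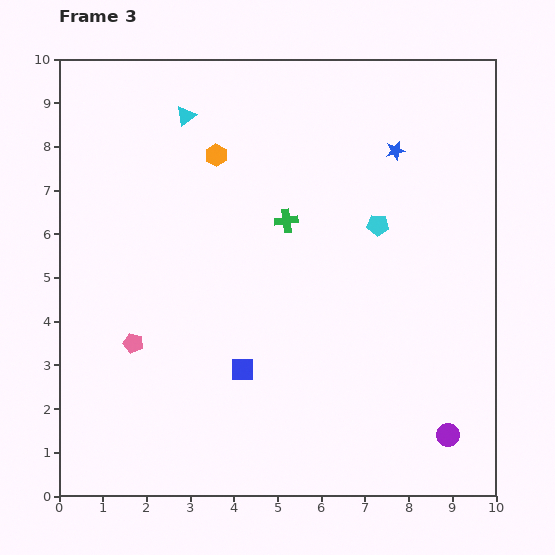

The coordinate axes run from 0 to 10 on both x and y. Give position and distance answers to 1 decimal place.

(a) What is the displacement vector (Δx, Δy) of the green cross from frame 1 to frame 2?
(-1.6, 1.7)

The green cross was at (8.4, 6.3) in frame 1 and (6.8, 8.0) in frame 2.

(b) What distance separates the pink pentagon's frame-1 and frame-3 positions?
2.9

The pink pentagon moved from (4.5, 4.2) to (1.7, 3.5), a distance of √(2.8² + 0.7²) ≈ 2.9.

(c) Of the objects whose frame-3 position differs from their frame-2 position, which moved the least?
the purple circle

(moved 0.6)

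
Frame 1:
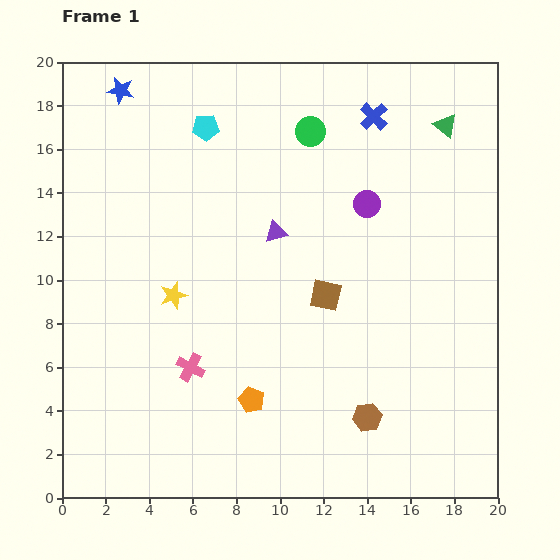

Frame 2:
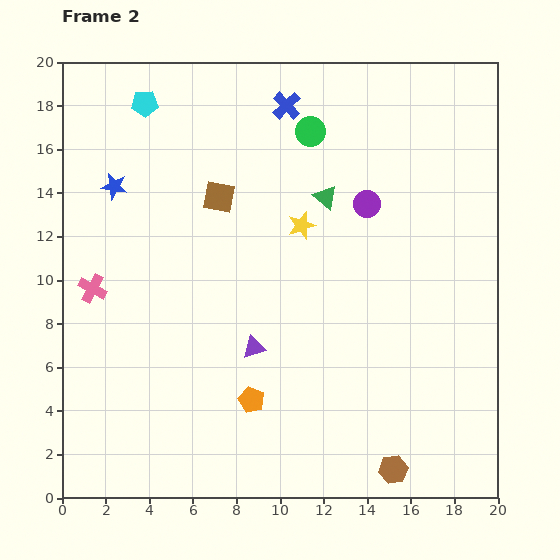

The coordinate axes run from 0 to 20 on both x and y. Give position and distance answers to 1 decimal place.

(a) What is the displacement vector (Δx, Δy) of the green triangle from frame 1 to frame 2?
(-5.5, -3.3)

The green triangle was at (17.6, 17.1) in frame 1 and (12.1, 13.8) in frame 2.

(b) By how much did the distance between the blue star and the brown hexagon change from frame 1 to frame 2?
-0.6

Distance in frame 1: 18.8. Distance in frame 2: 18.2.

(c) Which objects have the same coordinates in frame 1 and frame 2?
the purple circle, the orange pentagon, the green circle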